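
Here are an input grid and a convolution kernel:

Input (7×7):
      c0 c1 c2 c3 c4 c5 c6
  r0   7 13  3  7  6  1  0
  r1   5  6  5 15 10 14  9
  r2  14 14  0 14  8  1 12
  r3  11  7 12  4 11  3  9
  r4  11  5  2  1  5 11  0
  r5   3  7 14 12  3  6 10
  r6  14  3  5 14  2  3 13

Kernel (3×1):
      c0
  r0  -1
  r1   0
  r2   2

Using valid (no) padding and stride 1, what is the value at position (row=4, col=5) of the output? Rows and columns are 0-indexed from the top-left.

The receptive field on the input at this output position is [11 / 6 / 3]. Elementwise product with the kernel and sum: 11·-1 + 3·2.

-5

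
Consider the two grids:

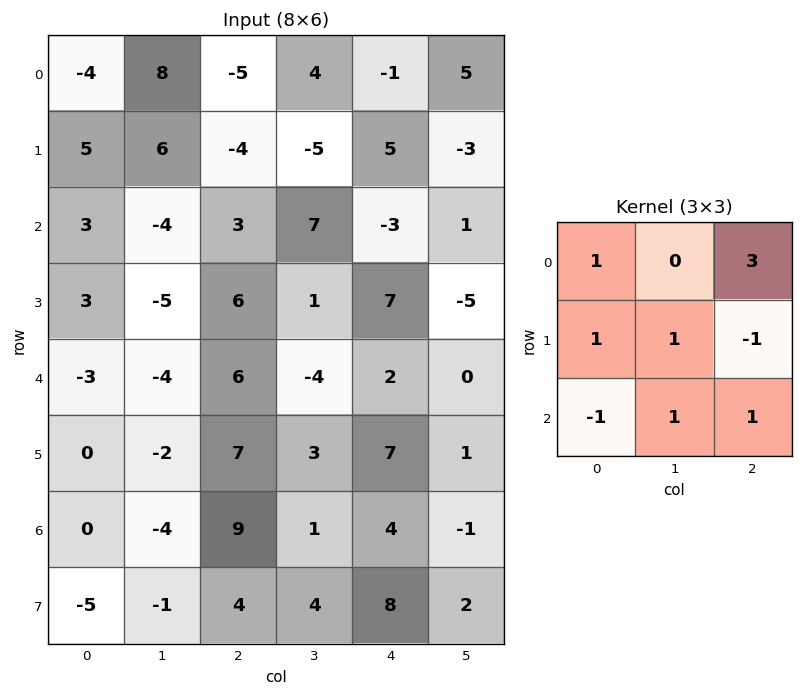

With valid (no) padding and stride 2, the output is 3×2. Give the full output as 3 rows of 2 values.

-8 -21
9 -14
11 11

Output[0,0]: The receptive field on the input at this output position is [-4 8 -5 / 5 6 -4 / 3 -4 3]. Elementwise product with the kernel and sum: -4·1 + -5·3 + 5·1 + 6·1 + -4·-1 + 3·-1 + -4·1 + 3·1.
Output[0,1]: The receptive field on the input at this output position is [-5 4 -1 / -4 -5 5 / 3 7 -3]. Elementwise product with the kernel and sum: -5·1 + -1·3 + -4·1 + -5·1 + 5·-1 + 3·-1 + 7·1 + -3·1.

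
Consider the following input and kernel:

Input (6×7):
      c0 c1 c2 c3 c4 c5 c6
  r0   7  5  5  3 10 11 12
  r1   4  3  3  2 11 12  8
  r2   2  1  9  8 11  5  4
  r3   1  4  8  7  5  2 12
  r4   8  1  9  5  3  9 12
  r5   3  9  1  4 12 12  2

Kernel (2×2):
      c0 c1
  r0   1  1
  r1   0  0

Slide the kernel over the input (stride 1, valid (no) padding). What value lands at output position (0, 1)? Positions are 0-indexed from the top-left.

10

The receptive field on the input at this output position is [5 5 / 3 3]. Elementwise product with the kernel and sum: 5·1 + 5·1.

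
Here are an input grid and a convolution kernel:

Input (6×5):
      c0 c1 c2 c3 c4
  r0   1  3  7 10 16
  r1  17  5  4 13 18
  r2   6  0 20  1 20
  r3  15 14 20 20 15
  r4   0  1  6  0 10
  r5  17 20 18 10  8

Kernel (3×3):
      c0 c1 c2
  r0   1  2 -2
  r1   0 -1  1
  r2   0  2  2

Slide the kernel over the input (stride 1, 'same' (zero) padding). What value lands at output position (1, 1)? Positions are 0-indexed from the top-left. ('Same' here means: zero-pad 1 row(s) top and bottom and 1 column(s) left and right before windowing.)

The receptive field on the zero-padded input at this output position is [1 3 7 / 17 5 4 / 6 0 20]. Elementwise product with the kernel and sum: 1·1 + 3·2 + 7·-2 + 5·-1 + 4·1 + 0·2 + 20·2.

32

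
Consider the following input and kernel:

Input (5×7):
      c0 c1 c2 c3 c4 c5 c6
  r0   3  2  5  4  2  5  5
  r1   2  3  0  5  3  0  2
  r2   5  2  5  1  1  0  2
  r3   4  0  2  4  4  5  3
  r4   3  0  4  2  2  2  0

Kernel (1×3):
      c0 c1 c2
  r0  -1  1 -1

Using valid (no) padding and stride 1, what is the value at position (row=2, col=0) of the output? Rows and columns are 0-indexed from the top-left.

-8

The receptive field on the input at this output position is [5 2 5]. Elementwise product with the kernel and sum: 5·-1 + 2·1 + 5·-1.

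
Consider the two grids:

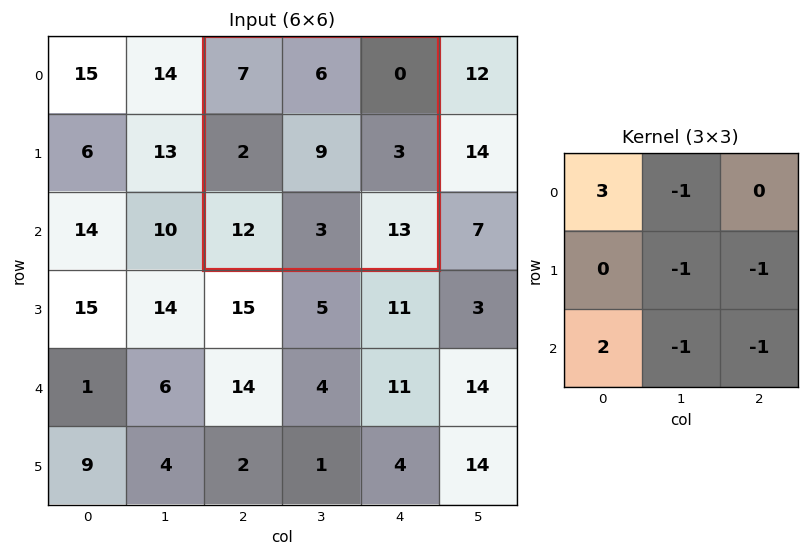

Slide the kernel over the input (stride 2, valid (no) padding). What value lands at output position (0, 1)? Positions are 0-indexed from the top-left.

11

The receptive field on the input at this output position is [7 6 0 / 2 9 3 / 12 3 13]. Elementwise product with the kernel and sum: 7·3 + 6·-1 + 9·-1 + 3·-1 + 12·2 + 3·-1 + 13·-1.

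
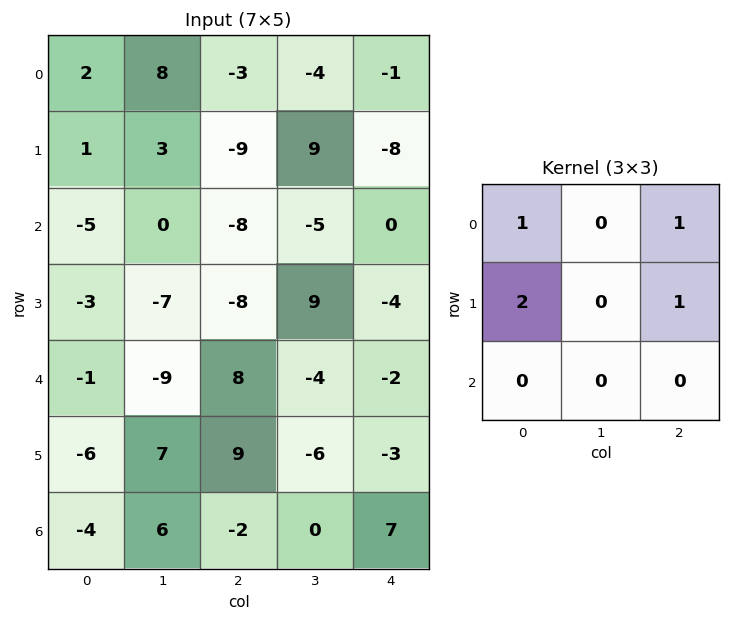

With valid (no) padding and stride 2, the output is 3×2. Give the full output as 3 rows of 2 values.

-8 -30
-27 -28
4 21

Output[0,0]: The receptive field on the input at this output position is [2 8 -3 / 1 3 -9 / -5 0 -8]. Elementwise product with the kernel and sum: 2·1 + -3·1 + 1·2 + -9·1.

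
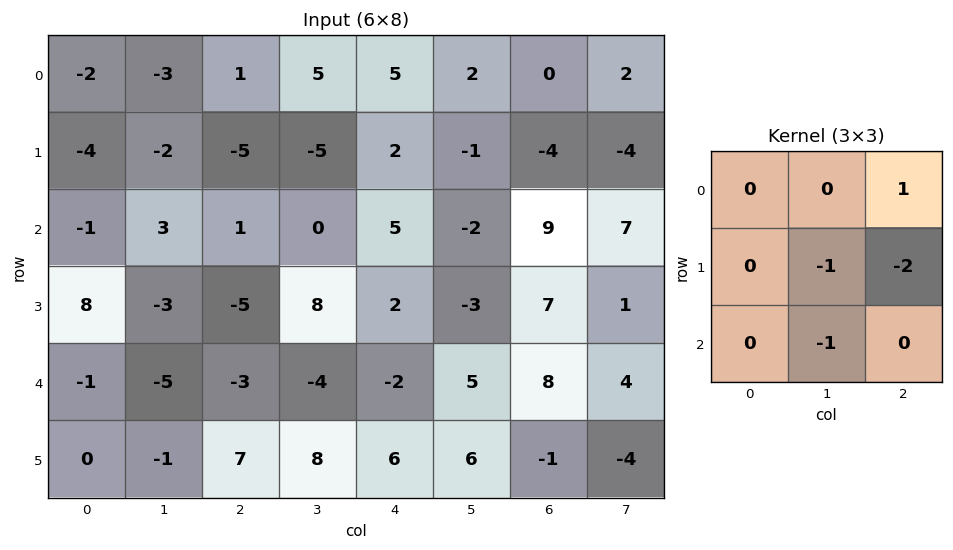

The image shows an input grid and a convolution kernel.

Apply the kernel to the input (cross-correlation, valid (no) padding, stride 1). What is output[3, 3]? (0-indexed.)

The receptive field on the input at this output position is [8 2 -3 / -4 -2 5 / 8 6 6]. Elementwise product with the kernel and sum: -3·1 + -2·-1 + 5·-2 + 6·-1.

-17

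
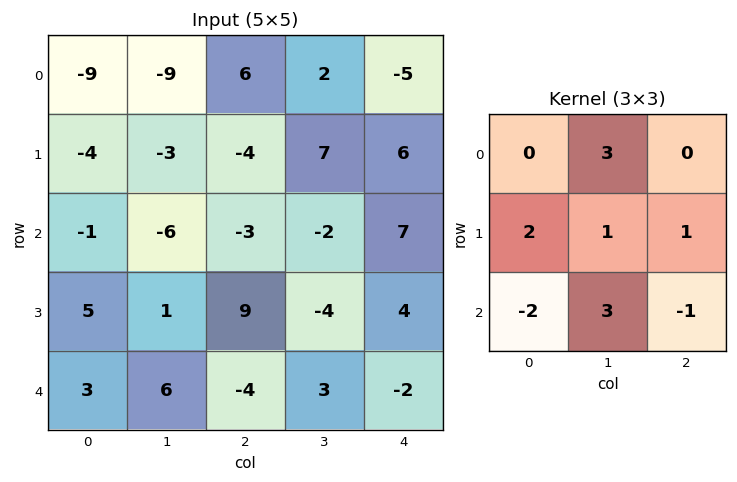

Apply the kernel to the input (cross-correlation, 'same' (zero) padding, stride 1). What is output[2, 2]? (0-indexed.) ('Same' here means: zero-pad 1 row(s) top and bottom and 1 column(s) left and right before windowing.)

0

The receptive field on the zero-padded input at this output position is [-3 -4 7 / -6 -3 -2 / 1 9 -4]. Elementwise product with the kernel and sum: -4·3 + -6·2 + -3·1 + -2·1 + 1·-2 + 9·3 + -4·-1.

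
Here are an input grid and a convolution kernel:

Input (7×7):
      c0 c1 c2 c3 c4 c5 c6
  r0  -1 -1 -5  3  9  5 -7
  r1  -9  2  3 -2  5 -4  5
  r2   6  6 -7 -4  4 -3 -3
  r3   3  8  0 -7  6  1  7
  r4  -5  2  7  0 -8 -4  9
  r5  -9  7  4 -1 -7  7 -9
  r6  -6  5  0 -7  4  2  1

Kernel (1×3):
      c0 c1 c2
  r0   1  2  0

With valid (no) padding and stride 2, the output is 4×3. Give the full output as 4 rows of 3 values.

Output[0,0]: The receptive field on the input at this output position is [-1 -1 -5]. Elementwise product with the kernel and sum: -1·1 + -1·2.
Output[0,1]: The receptive field on the input at this output position is [-5 3 9]. Elementwise product with the kernel and sum: -5·1 + 3·2.

-3 1 19
18 -15 -2
-1 7 -16
4 -14 8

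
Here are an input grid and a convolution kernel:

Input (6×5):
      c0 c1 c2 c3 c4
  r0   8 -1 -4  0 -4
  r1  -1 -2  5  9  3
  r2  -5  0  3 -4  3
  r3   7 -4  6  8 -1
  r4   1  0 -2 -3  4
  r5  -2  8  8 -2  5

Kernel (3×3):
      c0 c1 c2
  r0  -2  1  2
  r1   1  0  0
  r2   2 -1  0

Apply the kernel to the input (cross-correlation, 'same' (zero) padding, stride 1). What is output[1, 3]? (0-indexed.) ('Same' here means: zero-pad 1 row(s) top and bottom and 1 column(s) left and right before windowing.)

The receptive field on the zero-padded input at this output position is [-4 0 -4 / 5 9 3 / 3 -4 3]. Elementwise product with the kernel and sum: -4·-2 + 0·1 + -4·2 + 5·1 + 3·2 + -4·-1.

15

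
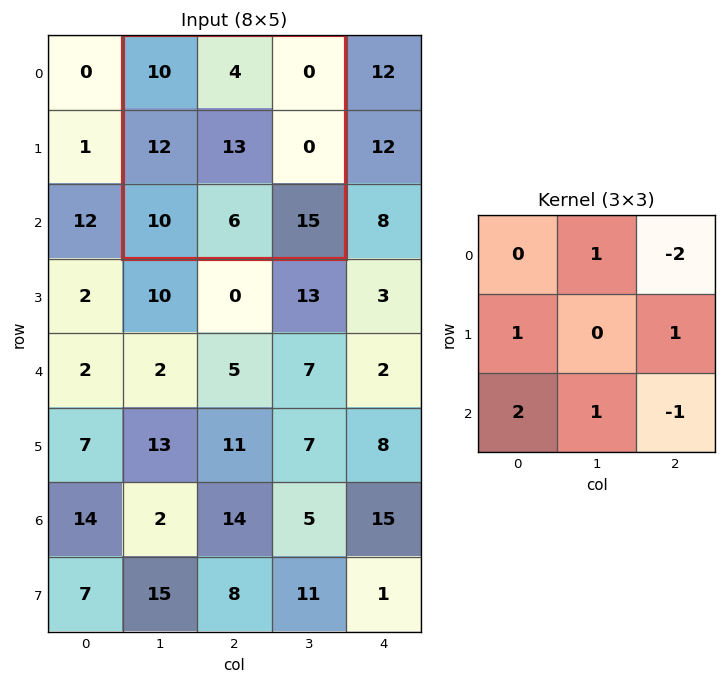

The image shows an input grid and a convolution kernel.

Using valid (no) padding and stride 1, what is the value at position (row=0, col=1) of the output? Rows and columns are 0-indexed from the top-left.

27

The receptive field on the input at this output position is [10 4 0 / 12 13 0 / 10 6 15]. Elementwise product with the kernel and sum: 4·1 + 0·-2 + 12·1 + 0·1 + 10·2 + 6·1 + 15·-1.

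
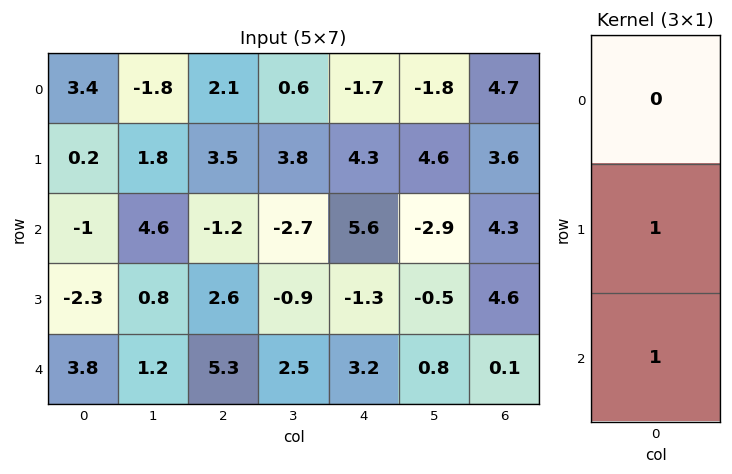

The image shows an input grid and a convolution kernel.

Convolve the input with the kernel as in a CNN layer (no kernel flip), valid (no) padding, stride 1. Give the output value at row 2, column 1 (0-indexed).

2

The receptive field on the input at this output position is [4.6 / 0.8 / 1.2]. Elementwise product with the kernel and sum: 0.8·1 + 1.2·1.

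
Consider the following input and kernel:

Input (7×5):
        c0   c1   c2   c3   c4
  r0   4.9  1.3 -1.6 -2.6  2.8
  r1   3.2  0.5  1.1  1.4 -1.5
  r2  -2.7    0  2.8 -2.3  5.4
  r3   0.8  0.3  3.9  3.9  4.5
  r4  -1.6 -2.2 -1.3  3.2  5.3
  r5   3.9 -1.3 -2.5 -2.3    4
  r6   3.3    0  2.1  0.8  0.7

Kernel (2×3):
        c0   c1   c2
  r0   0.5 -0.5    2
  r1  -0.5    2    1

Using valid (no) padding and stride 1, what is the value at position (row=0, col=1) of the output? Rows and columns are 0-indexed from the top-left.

-0.4

The receptive field on the input at this output position is [1.3 -1.6 -2.6 / 0.5 1.1 1.4]. Elementwise product with the kernel and sum: 1.3·0.5 + -1.6·-0.5 + -2.6·2 + 0.5·-0.5 + 1.1·2 + 1.4·1.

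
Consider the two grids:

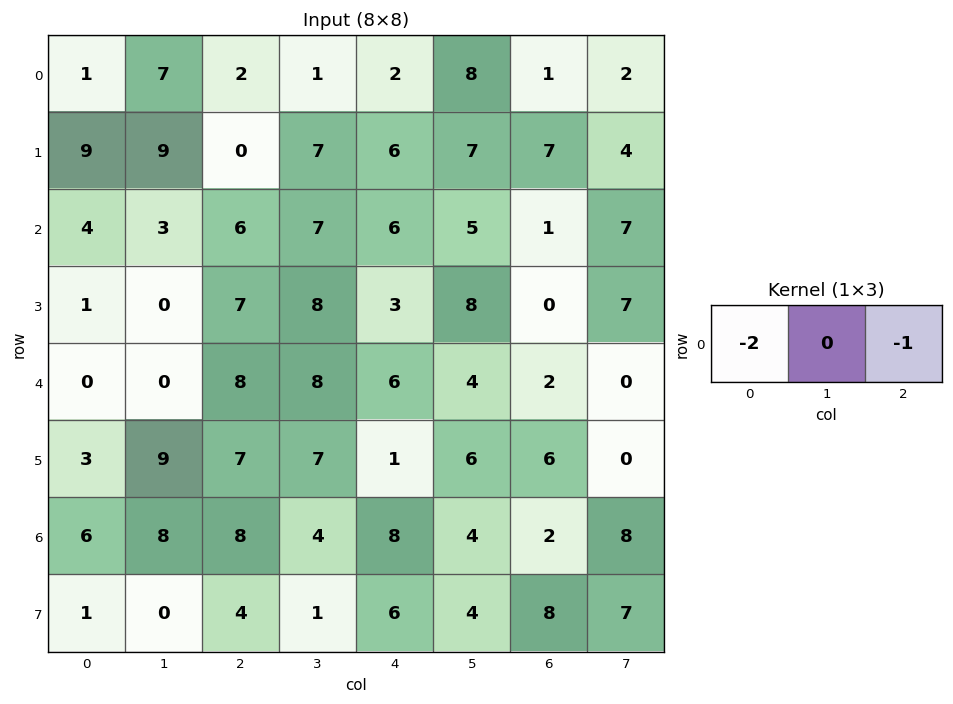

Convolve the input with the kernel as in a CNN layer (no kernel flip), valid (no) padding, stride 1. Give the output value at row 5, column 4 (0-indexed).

The receptive field on the input at this output position is [1 6 6]. Elementwise product with the kernel and sum: 1·-2 + 6·-1.

-8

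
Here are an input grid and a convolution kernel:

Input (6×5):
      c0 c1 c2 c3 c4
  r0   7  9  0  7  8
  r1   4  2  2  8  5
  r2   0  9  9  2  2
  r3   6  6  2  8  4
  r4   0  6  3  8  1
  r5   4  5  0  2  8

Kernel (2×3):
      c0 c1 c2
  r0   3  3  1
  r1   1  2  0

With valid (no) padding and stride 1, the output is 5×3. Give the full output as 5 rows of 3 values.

56 40 47
38 47 48
54 66 53
50 44 53
35 40 38

Output[0,0]: The receptive field on the input at this output position is [7 9 0 / 4 2 2]. Elementwise product with the kernel and sum: 7·3 + 9·3 + 0·1 + 4·1 + 2·2.
Output[0,1]: The receptive field on the input at this output position is [9 0 7 / 2 2 8]. Elementwise product with the kernel and sum: 9·3 + 0·3 + 7·1 + 2·1 + 2·2.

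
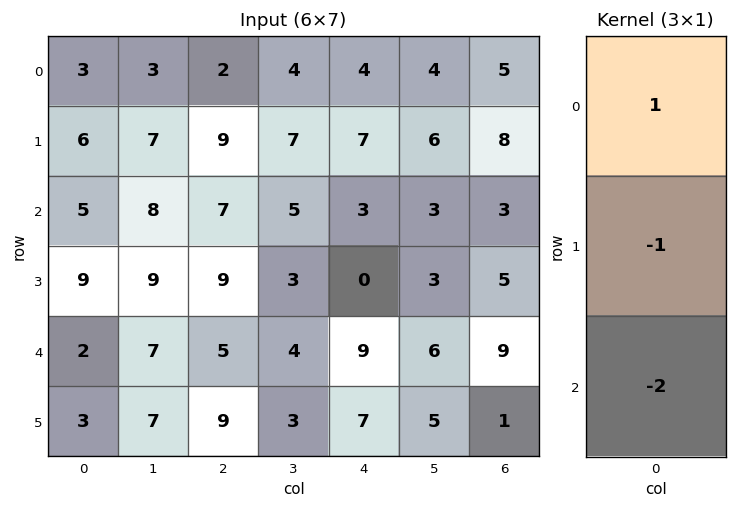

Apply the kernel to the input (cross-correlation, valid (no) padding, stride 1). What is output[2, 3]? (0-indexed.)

The receptive field on the input at this output position is [5 / 3 / 4]. Elementwise product with the kernel and sum: 5·1 + 3·-1 + 4·-2.

-6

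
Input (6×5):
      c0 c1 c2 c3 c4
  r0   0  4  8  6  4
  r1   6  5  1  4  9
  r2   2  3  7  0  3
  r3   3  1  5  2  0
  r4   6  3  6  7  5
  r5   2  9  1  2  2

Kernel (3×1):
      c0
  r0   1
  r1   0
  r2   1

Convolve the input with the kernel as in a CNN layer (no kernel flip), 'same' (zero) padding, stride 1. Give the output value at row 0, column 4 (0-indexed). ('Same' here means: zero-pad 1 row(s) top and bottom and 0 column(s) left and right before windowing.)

The receptive field on the zero-padded input at this output position is [0 / 4 / 9]. Elementwise product with the kernel and sum: 0·1 + 9·1.

9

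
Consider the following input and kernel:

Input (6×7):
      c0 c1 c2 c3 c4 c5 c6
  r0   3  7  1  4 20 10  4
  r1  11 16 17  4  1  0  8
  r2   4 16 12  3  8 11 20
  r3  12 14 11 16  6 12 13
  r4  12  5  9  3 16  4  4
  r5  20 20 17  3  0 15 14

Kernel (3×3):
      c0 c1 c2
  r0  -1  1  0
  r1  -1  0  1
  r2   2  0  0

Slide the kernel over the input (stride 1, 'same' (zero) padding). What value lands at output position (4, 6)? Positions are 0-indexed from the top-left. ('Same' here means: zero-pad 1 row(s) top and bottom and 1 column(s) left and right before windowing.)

27

The receptive field on the zero-padded input at this output position is [12 13 0 / 4 4 0 / 15 14 0]. Elementwise product with the kernel and sum: 12·-1 + 13·1 + 4·-1 + 0·1 + 15·2.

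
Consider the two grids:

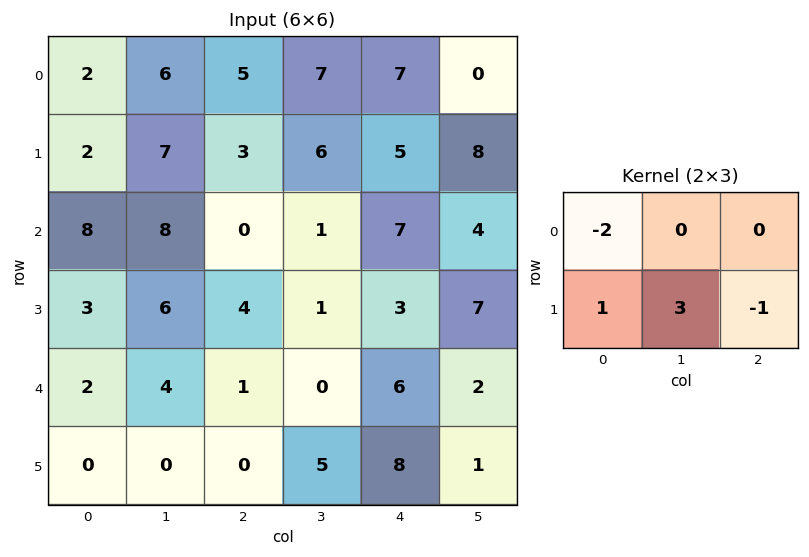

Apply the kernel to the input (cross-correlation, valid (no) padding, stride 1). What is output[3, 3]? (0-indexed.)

14

The receptive field on the input at this output position is [1 3 7 / 0 6 2]. Elementwise product with the kernel and sum: 1·-2 + 0·1 + 6·3 + 2·-1.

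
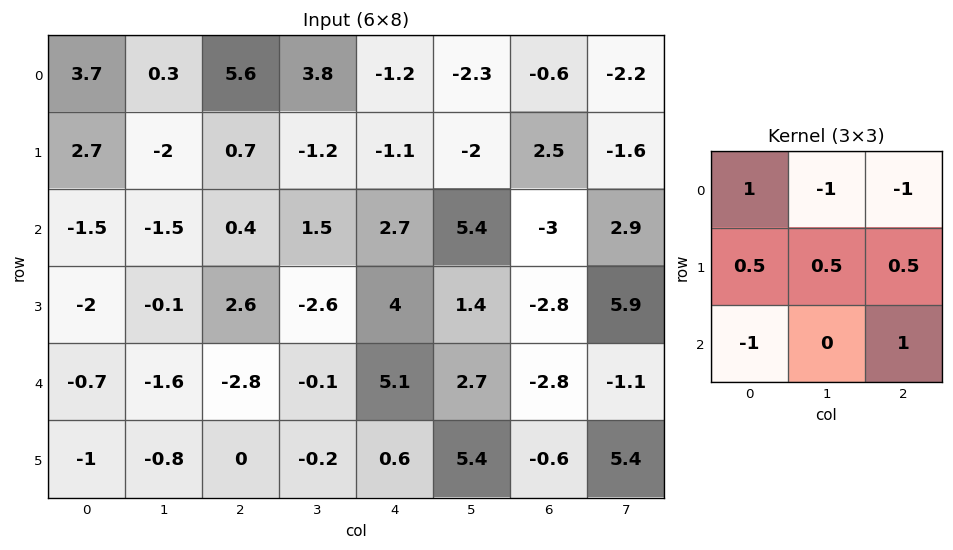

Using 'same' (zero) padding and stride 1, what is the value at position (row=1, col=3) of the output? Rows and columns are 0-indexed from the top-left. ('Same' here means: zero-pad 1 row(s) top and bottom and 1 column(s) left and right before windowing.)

4.5

The receptive field on the zero-padded input at this output position is [5.6 3.8 -1.2 / 0.7 -1.2 -1.1 / 0.4 1.5 2.7]. Elementwise product with the kernel and sum: 5.6·1 + 3.8·-1 + -1.2·-1 + 0.7·0.5 + -1.2·0.5 + -1.1·0.5 + 0.4·-1 + 2.7·1.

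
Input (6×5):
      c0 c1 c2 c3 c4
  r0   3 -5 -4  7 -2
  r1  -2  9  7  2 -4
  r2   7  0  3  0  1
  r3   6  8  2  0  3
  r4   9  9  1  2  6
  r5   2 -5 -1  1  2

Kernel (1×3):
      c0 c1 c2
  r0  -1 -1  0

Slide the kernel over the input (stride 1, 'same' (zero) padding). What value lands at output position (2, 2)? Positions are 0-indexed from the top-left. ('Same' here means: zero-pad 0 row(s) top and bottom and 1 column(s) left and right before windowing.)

The receptive field on the zero-padded input at this output position is [0 3 0]. Elementwise product with the kernel and sum: 0·-1 + 3·-1.

-3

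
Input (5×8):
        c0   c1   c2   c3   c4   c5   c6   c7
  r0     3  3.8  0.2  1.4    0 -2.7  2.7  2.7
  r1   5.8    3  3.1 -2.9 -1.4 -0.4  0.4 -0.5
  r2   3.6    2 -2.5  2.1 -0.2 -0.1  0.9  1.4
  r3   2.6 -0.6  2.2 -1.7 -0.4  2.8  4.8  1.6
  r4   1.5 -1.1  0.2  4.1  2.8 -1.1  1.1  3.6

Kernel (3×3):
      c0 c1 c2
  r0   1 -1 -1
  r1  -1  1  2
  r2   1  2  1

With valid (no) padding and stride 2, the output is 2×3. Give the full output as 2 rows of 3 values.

7.5 -8.5 2.3
4.8 2.1 13.5

Output[0,0]: The receptive field on the input at this output position is [3 3.8 0.2 / 5.8 3 3.1 / 3.6 2 -2.5]. Elementwise product with the kernel and sum: 3·1 + 3.8·-1 + 0.2·-1 + 5.8·-1 + 3·1 + 3.1·2 + 3.6·1 + 2·2 + -2.5·1.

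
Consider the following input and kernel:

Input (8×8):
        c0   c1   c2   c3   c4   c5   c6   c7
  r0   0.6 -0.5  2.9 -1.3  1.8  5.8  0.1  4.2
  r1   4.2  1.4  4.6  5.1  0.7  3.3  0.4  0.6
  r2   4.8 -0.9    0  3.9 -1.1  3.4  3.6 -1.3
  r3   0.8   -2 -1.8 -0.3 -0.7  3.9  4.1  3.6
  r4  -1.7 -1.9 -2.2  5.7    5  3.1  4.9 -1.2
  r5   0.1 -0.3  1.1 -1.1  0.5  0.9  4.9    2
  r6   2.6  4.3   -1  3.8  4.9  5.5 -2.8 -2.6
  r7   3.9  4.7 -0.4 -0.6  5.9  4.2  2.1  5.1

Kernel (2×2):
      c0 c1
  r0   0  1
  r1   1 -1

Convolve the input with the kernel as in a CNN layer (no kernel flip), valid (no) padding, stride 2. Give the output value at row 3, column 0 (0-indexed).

3.5

The receptive field on the input at this output position is [2.6 4.3 / 3.9 4.7]. Elementwise product with the kernel and sum: 4.3·1 + 3.9·1 + 4.7·-1.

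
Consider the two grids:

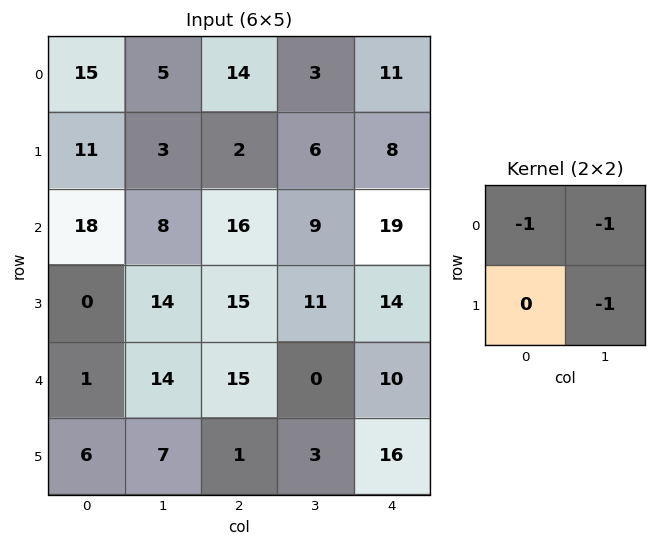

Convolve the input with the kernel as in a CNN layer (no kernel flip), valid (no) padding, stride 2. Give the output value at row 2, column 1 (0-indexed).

-18

The receptive field on the input at this output position is [15 0 / 1 3]. Elementwise product with the kernel and sum: 15·-1 + 0·-1 + 3·-1.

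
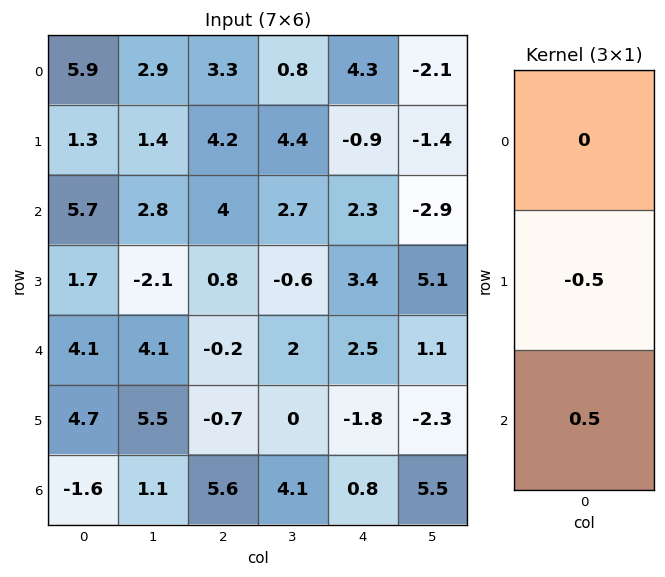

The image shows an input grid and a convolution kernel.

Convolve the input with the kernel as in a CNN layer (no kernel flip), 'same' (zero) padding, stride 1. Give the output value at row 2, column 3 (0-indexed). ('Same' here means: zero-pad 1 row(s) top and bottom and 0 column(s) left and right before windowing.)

The receptive field on the zero-padded input at this output position is [4.4 / 2.7 / -0.6]. Elementwise product with the kernel and sum: 2.7·-0.5 + -0.6·0.5.

-1.65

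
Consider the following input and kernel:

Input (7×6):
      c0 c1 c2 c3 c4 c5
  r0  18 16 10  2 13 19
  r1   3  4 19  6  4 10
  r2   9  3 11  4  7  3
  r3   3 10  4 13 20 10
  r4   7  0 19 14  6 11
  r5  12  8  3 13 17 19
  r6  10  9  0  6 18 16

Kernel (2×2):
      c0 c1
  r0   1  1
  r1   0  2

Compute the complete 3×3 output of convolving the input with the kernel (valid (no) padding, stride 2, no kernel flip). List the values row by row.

Output[0,0]: The receptive field on the input at this output position is [18 16 / 3 4]. Elementwise product with the kernel and sum: 18·1 + 16·1 + 4·2.

42 24 52
32 41 30
23 59 55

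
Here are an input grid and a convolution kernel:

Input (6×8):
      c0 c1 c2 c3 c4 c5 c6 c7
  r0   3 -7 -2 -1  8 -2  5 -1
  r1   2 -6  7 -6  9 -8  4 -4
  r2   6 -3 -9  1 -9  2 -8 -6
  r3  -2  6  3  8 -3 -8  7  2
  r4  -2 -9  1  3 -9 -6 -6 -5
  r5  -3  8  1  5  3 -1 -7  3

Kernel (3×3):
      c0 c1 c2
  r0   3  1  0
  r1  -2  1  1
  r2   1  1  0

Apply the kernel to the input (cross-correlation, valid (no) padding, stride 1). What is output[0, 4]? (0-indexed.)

The receptive field on the input at this output position is [8 -2 5 / 9 -8 4 / -9 2 -8]. Elementwise product with the kernel and sum: 8·3 + -2·1 + 9·-2 + -8·1 + 4·1 + -9·1 + 2·1.

-7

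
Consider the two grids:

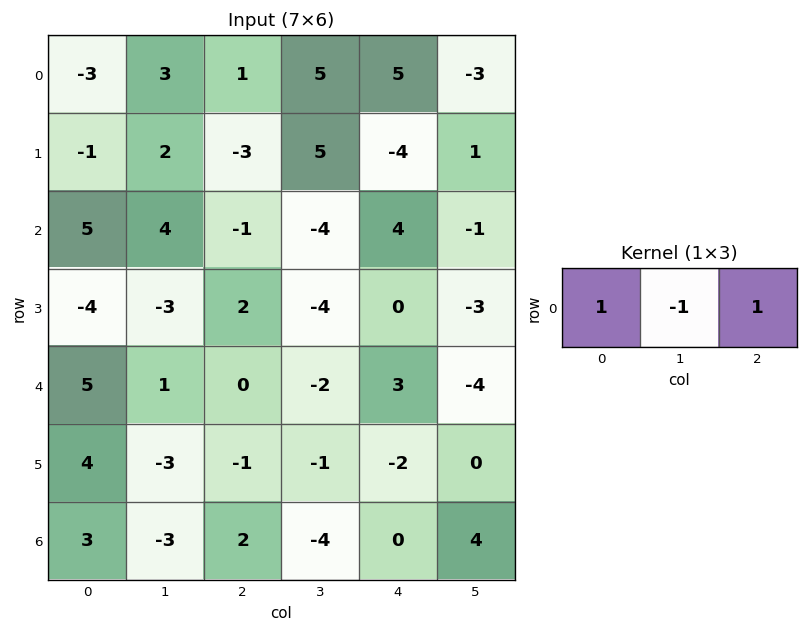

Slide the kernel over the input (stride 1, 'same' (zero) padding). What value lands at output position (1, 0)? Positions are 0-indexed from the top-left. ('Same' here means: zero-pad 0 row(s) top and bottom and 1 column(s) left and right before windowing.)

The receptive field on the zero-padded input at this output position is [0 -1 2]. Elementwise product with the kernel and sum: 0·1 + -1·-1 + 2·1.

3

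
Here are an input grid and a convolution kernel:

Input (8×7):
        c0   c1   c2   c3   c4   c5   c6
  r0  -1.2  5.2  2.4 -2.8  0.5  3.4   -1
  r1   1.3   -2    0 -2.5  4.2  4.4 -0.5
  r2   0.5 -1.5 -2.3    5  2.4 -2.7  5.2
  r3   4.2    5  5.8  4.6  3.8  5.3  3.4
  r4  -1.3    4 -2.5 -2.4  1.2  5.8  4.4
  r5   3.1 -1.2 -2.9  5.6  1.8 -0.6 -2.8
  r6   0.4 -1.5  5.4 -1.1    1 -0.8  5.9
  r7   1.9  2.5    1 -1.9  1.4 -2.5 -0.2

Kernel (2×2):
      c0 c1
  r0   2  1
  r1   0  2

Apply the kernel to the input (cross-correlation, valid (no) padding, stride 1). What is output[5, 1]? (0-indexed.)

The receptive field on the input at this output position is [-1.2 -2.9 / -1.5 5.4]. Elementwise product with the kernel and sum: -1.2·2 + -2.9·1 + 5.4·2.

5.5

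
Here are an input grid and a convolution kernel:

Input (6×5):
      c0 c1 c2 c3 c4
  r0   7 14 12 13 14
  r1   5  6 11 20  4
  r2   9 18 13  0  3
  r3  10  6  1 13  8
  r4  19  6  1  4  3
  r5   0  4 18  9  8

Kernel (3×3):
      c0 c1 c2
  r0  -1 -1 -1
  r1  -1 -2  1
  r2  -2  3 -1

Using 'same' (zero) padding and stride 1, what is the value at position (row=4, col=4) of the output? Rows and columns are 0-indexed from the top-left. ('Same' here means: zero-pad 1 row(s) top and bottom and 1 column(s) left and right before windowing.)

-25

The receptive field on the zero-padded input at this output position is [13 8 0 / 4 3 0 / 9 8 0]. Elementwise product with the kernel and sum: 13·-1 + 8·-1 + 0·-1 + 4·-1 + 3·-2 + 0·1 + 9·-2 + 8·3 + 0·-1.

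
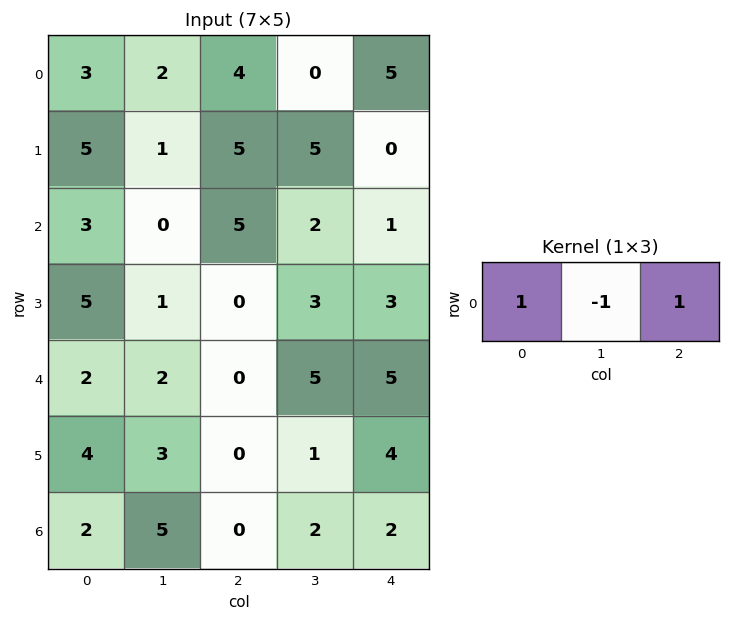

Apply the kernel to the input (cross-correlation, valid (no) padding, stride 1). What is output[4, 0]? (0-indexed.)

0

The receptive field on the input at this output position is [2 2 0]. Elementwise product with the kernel and sum: 2·1 + 2·-1 + 0·1.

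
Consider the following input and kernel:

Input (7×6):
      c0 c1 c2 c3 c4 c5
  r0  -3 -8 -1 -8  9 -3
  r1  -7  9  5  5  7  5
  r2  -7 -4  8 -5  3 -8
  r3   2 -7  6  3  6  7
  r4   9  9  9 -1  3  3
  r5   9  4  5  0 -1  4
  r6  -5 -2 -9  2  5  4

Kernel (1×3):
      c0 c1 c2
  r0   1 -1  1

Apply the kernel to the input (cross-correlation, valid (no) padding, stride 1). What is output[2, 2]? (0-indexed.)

The receptive field on the input at this output position is [8 -5 3]. Elementwise product with the kernel and sum: 8·1 + -5·-1 + 3·1.

16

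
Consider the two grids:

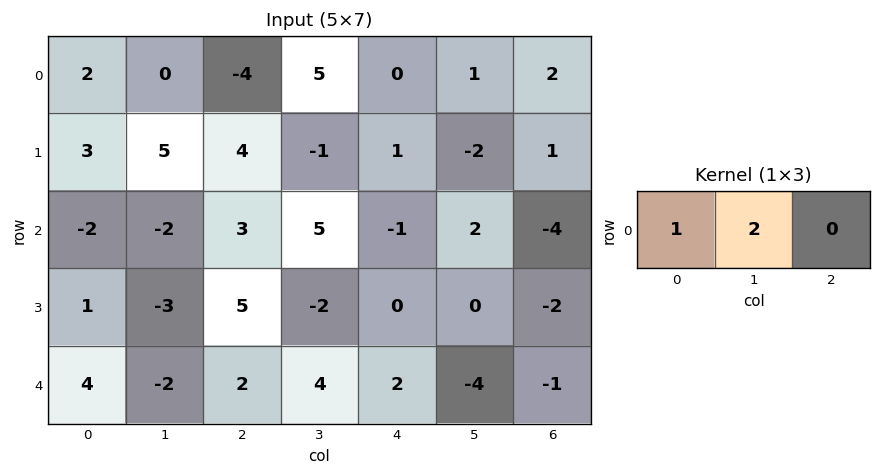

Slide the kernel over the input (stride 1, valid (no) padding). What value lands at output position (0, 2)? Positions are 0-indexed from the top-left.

6

The receptive field on the input at this output position is [-4 5 0]. Elementwise product with the kernel and sum: -4·1 + 5·2.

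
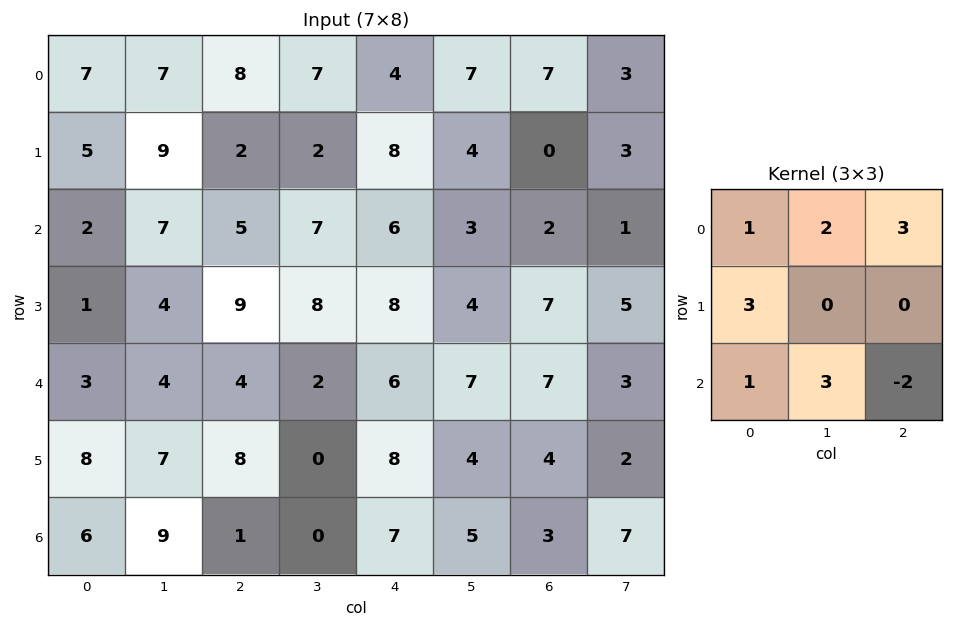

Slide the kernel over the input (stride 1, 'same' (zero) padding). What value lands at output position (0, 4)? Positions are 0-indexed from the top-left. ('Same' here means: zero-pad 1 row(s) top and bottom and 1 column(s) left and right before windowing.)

The receptive field on the zero-padded input at this output position is [0 0 0 / 7 4 7 / 2 8 4]. Elementwise product with the kernel and sum: 0·1 + 0·2 + 0·3 + 7·3 + 2·1 + 8·3 + 4·-2.

39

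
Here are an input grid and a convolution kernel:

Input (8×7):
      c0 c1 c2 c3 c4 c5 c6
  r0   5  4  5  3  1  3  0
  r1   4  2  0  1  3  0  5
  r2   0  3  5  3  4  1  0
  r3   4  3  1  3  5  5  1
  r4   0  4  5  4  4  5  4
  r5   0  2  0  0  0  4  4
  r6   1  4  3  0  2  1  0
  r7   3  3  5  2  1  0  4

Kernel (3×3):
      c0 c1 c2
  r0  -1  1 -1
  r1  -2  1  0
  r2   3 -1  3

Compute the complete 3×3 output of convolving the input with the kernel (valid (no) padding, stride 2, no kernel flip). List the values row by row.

0 22 7
4 18 11
9 10 6

Output[0,0]: The receptive field on the input at this output position is [5 4 5 / 4 2 0 / 0 3 5]. Elementwise product with the kernel and sum: 5·-1 + 4·1 + 5·-1 + 4·-2 + 2·1 + 0·3 + 3·-1 + 5·3.
Output[0,1]: The receptive field on the input at this output position is [5 3 1 / 0 1 3 / 5 3 4]. Elementwise product with the kernel and sum: 5·-1 + 3·1 + 1·-1 + 0·-2 + 1·1 + 5·3 + 3·-1 + 4·3.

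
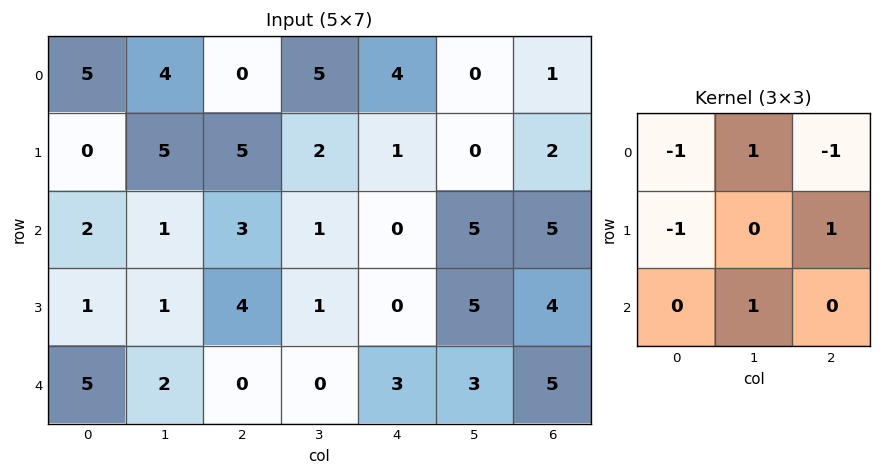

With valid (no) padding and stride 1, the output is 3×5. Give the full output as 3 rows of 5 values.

Output[0,0]: The receptive field on the input at this output position is [5 4 0 / 0 5 5 / 2 1 3]. Elementwise product with the kernel and sum: 5·-1 + 4·1 + 0·-1 + 0·-1 + 5·1 + 1·1.

5 -9 -2 -3 1
2 2 -6 3 7
1 1 -6 1 7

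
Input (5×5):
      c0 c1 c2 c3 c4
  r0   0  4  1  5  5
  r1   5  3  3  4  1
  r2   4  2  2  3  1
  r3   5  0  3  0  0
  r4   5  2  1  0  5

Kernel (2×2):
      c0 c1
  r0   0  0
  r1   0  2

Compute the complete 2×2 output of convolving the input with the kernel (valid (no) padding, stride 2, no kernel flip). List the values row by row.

6 8
0 0

Output[0,0]: The receptive field on the input at this output position is [0 4 / 5 3]. Elementwise product with the kernel and sum: 3·2.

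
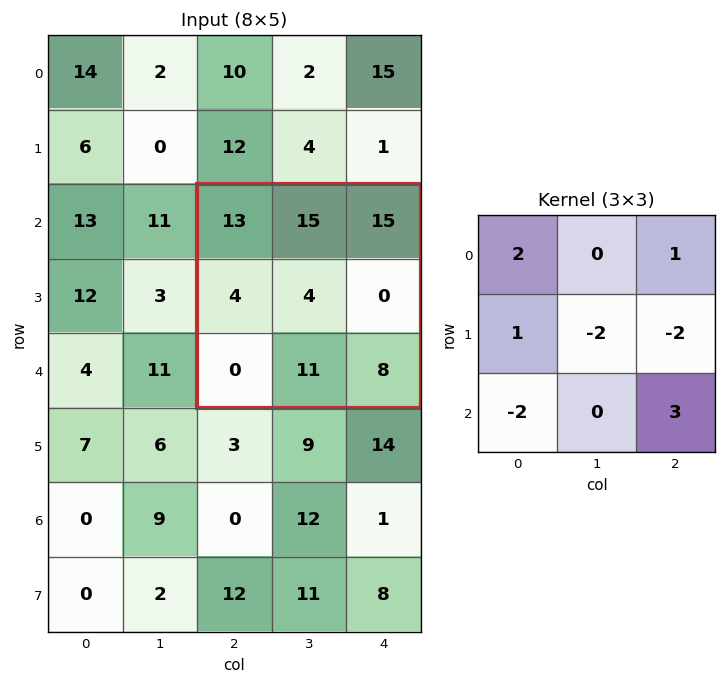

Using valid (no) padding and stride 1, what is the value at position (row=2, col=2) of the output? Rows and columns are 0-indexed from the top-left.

61

The receptive field on the input at this output position is [13 15 15 / 4 4 0 / 0 11 8]. Elementwise product with the kernel and sum: 13·2 + 15·1 + 4·1 + 4·-2 + 0·-2 + 0·-2 + 8·3.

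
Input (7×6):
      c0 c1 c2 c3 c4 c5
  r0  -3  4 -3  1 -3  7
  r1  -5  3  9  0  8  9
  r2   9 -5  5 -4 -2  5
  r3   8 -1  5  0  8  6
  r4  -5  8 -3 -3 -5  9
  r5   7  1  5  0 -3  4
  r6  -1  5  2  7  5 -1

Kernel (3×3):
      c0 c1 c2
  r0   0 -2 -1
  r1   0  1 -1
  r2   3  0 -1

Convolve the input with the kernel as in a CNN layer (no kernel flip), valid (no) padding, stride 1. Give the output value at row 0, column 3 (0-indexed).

The receptive field on the input at this output position is [1 -3 7 / 0 8 9 / -4 -2 5]. Elementwise product with the kernel and sum: -3·-2 + 7·-1 + 8·1 + 9·-1 + -4·3 + 5·-1.

-19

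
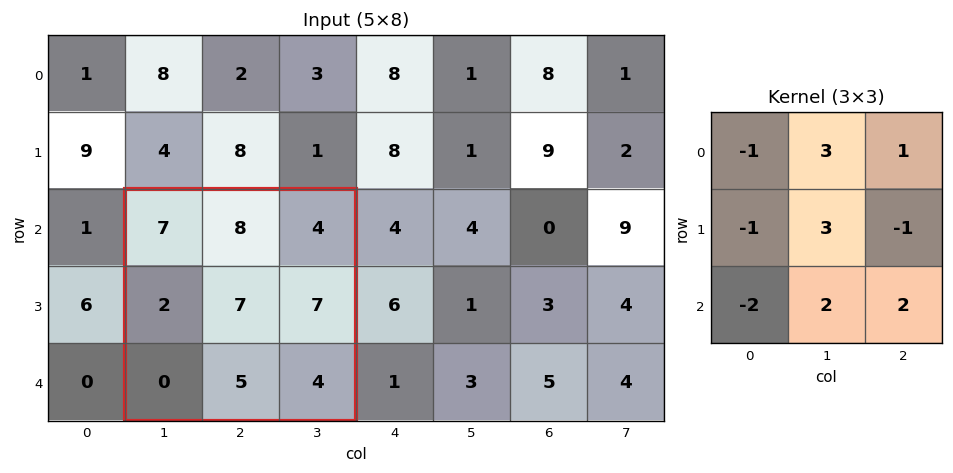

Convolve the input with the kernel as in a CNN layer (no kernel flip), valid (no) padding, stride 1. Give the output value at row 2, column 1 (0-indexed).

51

The receptive field on the input at this output position is [7 8 4 / 2 7 7 / 0 5 4]. Elementwise product with the kernel and sum: 7·-1 + 8·3 + 4·1 + 2·-1 + 7·3 + 7·-1 + 0·-2 + 5·2 + 4·2.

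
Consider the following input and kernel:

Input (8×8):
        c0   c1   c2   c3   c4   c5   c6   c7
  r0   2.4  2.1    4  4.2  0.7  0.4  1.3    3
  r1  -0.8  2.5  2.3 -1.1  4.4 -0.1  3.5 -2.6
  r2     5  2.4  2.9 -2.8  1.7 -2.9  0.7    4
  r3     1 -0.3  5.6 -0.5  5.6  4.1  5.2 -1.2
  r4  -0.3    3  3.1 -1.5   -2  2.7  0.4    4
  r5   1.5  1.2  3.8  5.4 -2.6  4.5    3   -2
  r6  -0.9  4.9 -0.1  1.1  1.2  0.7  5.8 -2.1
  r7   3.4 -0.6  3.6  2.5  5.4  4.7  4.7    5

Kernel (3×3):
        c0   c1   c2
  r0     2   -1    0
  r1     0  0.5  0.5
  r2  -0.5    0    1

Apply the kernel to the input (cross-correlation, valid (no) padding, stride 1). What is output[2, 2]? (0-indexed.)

The receptive field on the input at this output position is [2.9 -2.8 1.7 / 5.6 -0.5 5.6 / 3.1 -1.5 -2]. Elementwise product with the kernel and sum: 2.9·2 + -2.8·-1 + -0.5·0.5 + 5.6·0.5 + 3.1·-0.5 + -2·1.

7.6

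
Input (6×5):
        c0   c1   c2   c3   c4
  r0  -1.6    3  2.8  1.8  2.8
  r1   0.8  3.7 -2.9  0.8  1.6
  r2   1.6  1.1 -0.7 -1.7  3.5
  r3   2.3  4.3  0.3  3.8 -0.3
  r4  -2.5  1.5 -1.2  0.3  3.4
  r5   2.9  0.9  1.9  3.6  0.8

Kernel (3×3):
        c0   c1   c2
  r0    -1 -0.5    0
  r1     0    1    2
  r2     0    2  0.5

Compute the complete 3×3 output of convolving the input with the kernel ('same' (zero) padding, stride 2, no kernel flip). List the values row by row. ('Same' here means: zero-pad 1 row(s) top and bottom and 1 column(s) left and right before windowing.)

7.85 1 6
10.15 -3.85 1.3
5.6 0.55 1.35

Output[0,0]: The receptive field on the zero-padded input at this output position is [0 0 0 / 0 -1.6 3 / 0 0.8 3.7]. Elementwise product with the kernel and sum: 0·-1 + 0·-0.5 + -1.6·1 + 3·2 + 0.8·2 + 3.7·0.5.
Output[0,1]: The receptive field on the zero-padded input at this output position is [0 0 0 / 3 2.8 1.8 / 3.7 -2.9 0.8]. Elementwise product with the kernel and sum: 0·-1 + 0·-0.5 + 2.8·1 + 1.8·2 + -2.9·2 + 0.8·0.5.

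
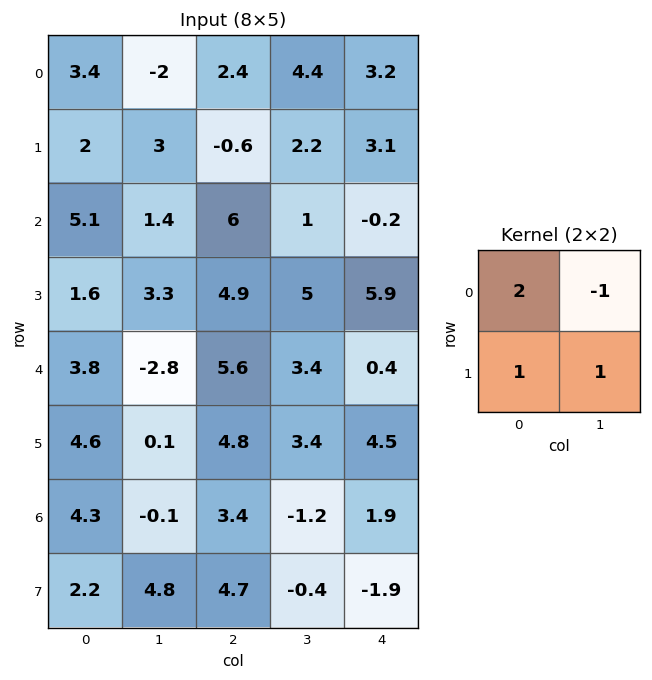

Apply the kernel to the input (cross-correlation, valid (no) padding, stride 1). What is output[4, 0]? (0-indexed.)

The receptive field on the input at this output position is [3.8 -2.8 / 4.6 0.1]. Elementwise product with the kernel and sum: 3.8·2 + -2.8·-1 + 4.6·1 + 0.1·1.

15.1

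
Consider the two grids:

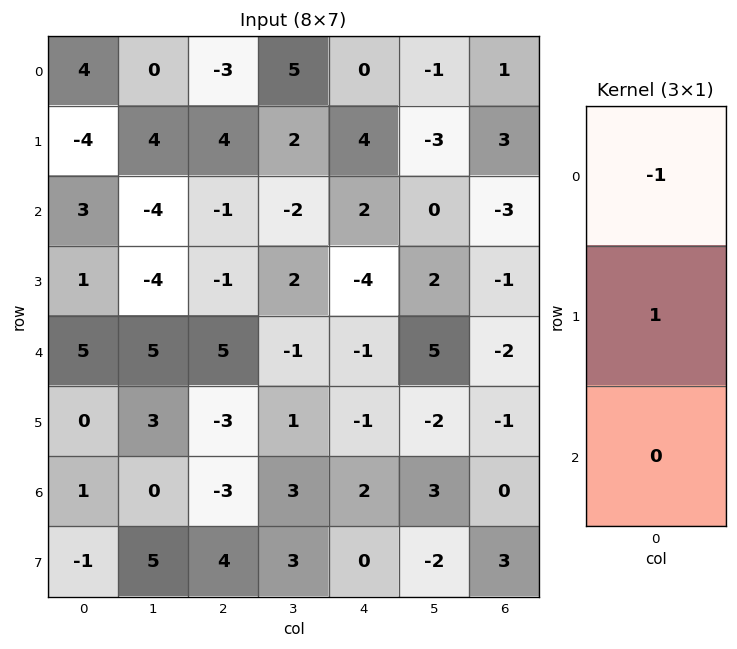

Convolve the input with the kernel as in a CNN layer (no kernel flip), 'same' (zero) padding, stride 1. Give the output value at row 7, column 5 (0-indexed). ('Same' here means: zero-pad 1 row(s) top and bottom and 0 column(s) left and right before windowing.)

-5

The receptive field on the zero-padded input at this output position is [3 / -2 / 0]. Elementwise product with the kernel and sum: 3·-1 + -2·1.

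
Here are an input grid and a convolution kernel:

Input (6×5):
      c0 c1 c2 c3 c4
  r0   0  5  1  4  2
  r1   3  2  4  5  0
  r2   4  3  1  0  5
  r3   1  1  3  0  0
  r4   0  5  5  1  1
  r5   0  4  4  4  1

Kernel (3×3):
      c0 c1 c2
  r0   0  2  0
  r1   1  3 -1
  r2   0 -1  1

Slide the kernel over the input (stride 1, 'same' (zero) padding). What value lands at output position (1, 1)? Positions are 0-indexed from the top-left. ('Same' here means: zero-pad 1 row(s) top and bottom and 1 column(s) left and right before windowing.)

The receptive field on the zero-padded input at this output position is [0 5 1 / 3 2 4 / 4 3 1]. Elementwise product with the kernel and sum: 5·2 + 3·1 + 2·3 + 4·-1 + 3·-1 + 1·1.

13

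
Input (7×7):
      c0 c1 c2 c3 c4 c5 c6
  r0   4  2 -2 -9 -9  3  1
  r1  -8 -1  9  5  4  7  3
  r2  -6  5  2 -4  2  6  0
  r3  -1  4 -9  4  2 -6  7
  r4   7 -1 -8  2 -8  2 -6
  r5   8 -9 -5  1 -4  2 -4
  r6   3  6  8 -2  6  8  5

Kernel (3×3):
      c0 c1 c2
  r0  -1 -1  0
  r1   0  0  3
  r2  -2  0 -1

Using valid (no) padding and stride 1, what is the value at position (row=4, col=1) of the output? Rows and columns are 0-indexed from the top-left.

The receptive field on the input at this output position is [-1 -8 2 / -9 -5 1 / 6 8 -2]. Elementwise product with the kernel and sum: -1·-1 + -8·-1 + 1·3 + 6·-2 + -2·-1.

2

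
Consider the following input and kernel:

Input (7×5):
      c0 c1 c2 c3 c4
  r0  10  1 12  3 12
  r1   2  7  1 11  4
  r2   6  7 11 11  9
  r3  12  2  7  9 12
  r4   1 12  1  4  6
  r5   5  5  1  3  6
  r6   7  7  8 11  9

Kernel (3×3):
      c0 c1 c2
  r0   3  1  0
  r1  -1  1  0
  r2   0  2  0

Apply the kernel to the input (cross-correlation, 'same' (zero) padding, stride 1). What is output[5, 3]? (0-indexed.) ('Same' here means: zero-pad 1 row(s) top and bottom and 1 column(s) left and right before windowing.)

31

The receptive field on the zero-padded input at this output position is [1 4 6 / 1 3 6 / 8 11 9]. Elementwise product with the kernel and sum: 1·3 + 4·1 + 1·-1 + 3·1 + 11·2.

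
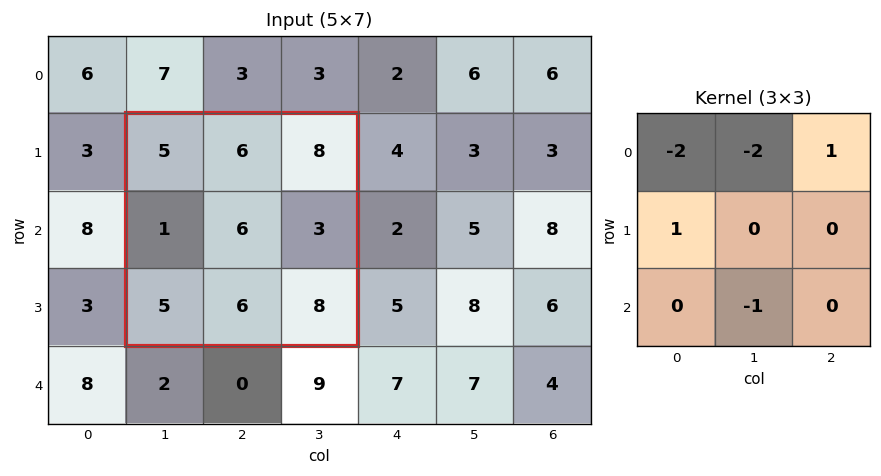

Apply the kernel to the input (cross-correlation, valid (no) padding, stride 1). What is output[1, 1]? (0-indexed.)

The receptive field on the input at this output position is [5 6 8 / 1 6 3 / 5 6 8]. Elementwise product with the kernel and sum: 5·-2 + 6·-2 + 8·1 + 1·1 + 6·-1.

-19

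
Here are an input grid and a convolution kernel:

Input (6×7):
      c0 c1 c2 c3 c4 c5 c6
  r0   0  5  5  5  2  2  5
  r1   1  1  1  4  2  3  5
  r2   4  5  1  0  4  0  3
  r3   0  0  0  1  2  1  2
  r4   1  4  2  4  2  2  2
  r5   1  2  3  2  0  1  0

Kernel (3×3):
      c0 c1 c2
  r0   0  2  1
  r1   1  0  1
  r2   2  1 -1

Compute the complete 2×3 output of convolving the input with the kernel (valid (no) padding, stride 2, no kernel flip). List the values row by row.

29 13 21
15 12 11

Output[0,0]: The receptive field on the input at this output position is [0 5 5 / 1 1 1 / 4 5 1]. Elementwise product with the kernel and sum: 5·2 + 5·1 + 1·1 + 1·1 + 4·2 + 5·1 + 1·-1.
Output[0,1]: The receptive field on the input at this output position is [5 5 2 / 1 4 2 / 1 0 4]. Elementwise product with the kernel and sum: 5·2 + 2·1 + 1·1 + 2·1 + 1·2 + 0·1 + 4·-1.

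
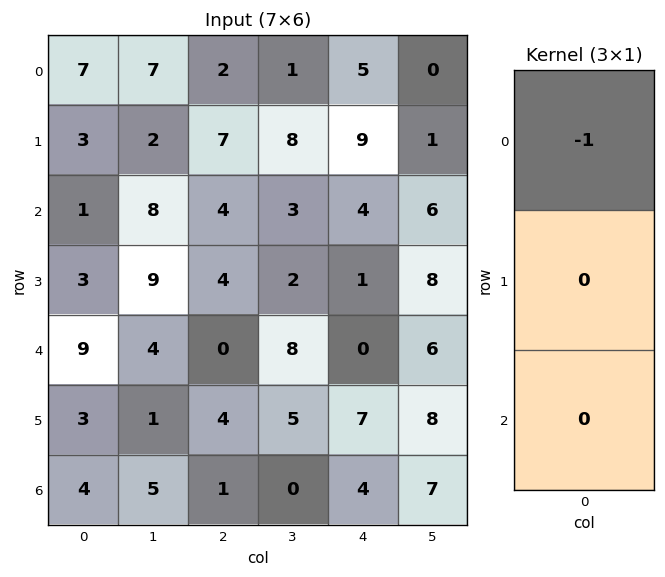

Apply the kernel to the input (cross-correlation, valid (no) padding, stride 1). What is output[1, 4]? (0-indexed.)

-9

The receptive field on the input at this output position is [9 / 4 / 1]. Elementwise product with the kernel and sum: 9·-1.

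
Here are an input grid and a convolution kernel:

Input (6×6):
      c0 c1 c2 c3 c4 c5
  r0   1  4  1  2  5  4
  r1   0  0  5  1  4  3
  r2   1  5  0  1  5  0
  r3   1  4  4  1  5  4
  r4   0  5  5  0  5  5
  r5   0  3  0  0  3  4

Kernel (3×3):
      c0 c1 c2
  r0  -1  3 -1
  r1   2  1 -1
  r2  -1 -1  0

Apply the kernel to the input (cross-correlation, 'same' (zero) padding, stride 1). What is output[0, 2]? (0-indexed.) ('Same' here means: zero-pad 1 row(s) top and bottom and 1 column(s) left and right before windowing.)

The receptive field on the zero-padded input at this output position is [0 0 0 / 4 1 2 / 0 5 1]. Elementwise product with the kernel and sum: 0·-1 + 0·3 + 0·-1 + 4·2 + 1·1 + 2·-1 + 0·-1 + 5·-1.

2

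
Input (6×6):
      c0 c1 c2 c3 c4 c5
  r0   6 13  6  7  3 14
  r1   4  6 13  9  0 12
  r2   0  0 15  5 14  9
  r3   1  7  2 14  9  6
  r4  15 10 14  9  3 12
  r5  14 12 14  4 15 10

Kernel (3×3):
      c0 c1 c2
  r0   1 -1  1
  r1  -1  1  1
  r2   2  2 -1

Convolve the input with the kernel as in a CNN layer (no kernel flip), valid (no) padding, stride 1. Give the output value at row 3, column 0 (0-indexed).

The receptive field on the input at this output position is [1 7 2 / 15 10 14 / 14 12 14]. Elementwise product with the kernel and sum: 1·1 + 7·-1 + 2·1 + 15·-1 + 10·1 + 14·1 + 14·2 + 12·2 + 14·-1.

43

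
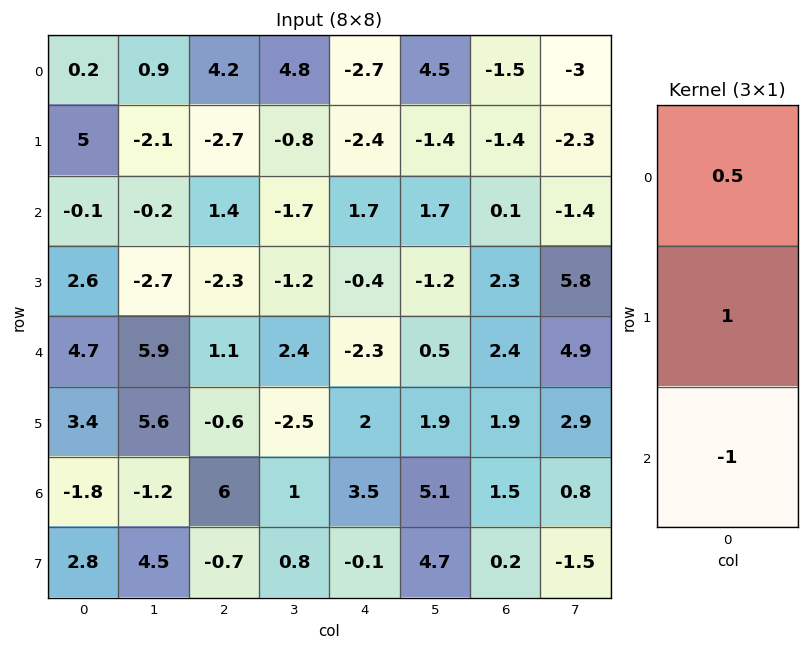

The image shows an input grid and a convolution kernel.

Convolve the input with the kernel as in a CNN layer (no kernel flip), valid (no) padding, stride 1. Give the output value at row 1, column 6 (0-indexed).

-2.9

The receptive field on the input at this output position is [-1.4 / 0.1 / 2.3]. Elementwise product with the kernel and sum: -1.4·0.5 + 0.1·1 + 2.3·-1.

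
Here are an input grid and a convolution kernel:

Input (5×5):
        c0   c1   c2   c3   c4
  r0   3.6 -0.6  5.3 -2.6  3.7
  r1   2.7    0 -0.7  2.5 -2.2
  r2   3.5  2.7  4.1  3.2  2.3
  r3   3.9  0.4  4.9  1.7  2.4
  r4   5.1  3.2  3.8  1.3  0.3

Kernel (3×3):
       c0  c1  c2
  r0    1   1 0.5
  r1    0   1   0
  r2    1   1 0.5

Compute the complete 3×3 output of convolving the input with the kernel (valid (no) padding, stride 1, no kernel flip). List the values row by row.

13.9 11.1 15.5
11.8 10.8 11.7
18.85 20.95 15.4

Output[0,0]: The receptive field on the input at this output position is [3.6 -0.6 5.3 / 2.7 0 -0.7 / 3.5 2.7 4.1]. Elementwise product with the kernel and sum: 3.6·1 + -0.6·1 + 5.3·0.5 + 0·1 + 3.5·1 + 2.7·1 + 4.1·0.5.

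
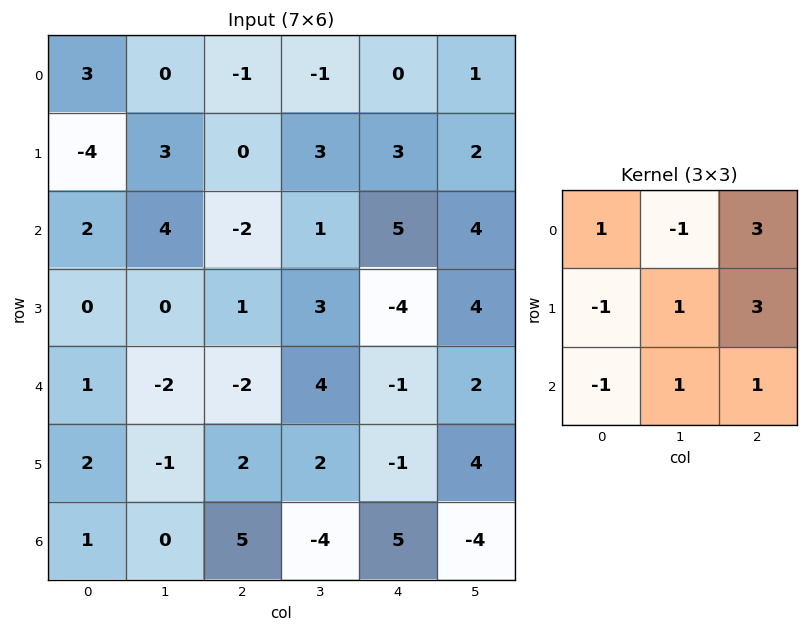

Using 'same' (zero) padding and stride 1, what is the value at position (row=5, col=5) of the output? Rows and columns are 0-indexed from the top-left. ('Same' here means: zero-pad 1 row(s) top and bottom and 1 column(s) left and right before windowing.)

-7

The receptive field on the zero-padded input at this output position is [-1 2 0 / -1 4 0 / 5 -4 0]. Elementwise product with the kernel and sum: -1·1 + 2·-1 + 0·3 + -1·-1 + 4·1 + 0·3 + 5·-1 + -4·1 + 0·1.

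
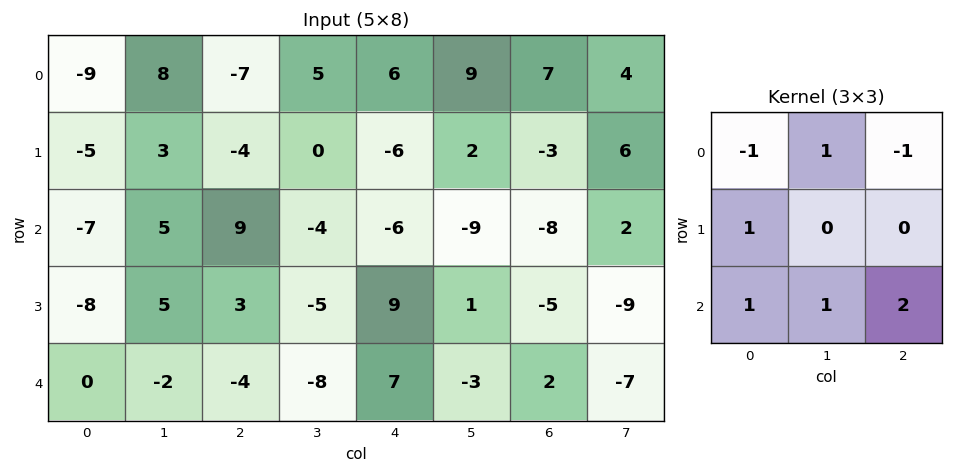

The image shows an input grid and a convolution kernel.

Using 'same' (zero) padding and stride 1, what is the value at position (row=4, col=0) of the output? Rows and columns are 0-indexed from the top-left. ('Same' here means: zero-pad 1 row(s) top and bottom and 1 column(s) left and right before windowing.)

-13

The receptive field on the zero-padded input at this output position is [0 -8 5 / 0 0 -2 / 0 0 0]. Elementwise product with the kernel and sum: 0·-1 + -8·1 + 5·-1 + 0·1 + 0·1 + 0·1 + 0·2.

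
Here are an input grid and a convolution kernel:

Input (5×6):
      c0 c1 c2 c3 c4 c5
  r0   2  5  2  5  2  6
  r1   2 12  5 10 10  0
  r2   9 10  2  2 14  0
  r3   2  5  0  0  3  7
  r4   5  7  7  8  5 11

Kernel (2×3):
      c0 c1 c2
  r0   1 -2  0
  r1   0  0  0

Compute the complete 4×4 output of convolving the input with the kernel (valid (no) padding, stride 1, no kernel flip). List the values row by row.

-8 1 -8 1
-22 2 -15 -10
-11 6 -2 -26
-8 5 0 -6

Output[0,0]: The receptive field on the input at this output position is [2 5 2 / 2 12 5]. Elementwise product with the kernel and sum: 2·1 + 5·-2.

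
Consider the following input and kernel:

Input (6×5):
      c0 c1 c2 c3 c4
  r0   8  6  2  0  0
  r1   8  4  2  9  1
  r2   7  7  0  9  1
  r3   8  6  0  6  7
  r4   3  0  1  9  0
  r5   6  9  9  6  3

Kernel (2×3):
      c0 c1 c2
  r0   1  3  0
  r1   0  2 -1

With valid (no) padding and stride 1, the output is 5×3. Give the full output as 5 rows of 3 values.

Output[0,0]: The receptive field on the input at this output position is [8 6 2 / 8 4 2]. Elementwise product with the kernel and sum: 8·1 + 6·3 + 4·2 + 2·-1.
Output[0,1]: The receptive field on the input at this output position is [6 2 0 / 4 2 9]. Elementwise product with the kernel and sum: 6·1 + 2·3 + 2·2 + 9·-1.

32 7 19
34 1 46
40 1 32
25 -1 36
12 15 37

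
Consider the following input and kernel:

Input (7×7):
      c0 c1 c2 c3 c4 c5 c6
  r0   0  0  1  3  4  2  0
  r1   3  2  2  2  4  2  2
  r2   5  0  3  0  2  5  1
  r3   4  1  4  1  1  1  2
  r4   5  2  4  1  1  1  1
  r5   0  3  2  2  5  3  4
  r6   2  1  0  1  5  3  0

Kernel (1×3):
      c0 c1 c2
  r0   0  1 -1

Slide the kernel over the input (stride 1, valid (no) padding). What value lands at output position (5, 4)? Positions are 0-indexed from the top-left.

The receptive field on the input at this output position is [5 3 4]. Elementwise product with the kernel and sum: 3·1 + 4·-1.

-1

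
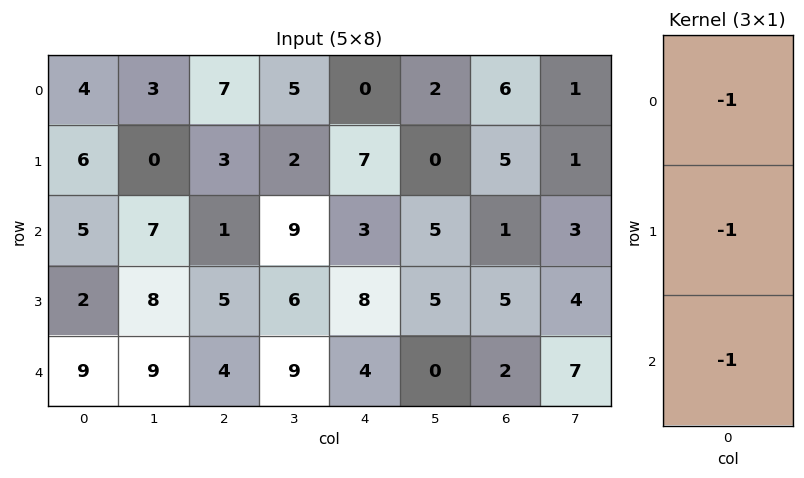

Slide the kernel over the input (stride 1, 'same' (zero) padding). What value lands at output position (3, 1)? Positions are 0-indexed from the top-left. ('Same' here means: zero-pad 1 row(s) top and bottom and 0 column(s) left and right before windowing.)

The receptive field on the zero-padded input at this output position is [7 / 8 / 9]. Elementwise product with the kernel and sum: 7·-1 + 8·-1 + 9·-1.

-24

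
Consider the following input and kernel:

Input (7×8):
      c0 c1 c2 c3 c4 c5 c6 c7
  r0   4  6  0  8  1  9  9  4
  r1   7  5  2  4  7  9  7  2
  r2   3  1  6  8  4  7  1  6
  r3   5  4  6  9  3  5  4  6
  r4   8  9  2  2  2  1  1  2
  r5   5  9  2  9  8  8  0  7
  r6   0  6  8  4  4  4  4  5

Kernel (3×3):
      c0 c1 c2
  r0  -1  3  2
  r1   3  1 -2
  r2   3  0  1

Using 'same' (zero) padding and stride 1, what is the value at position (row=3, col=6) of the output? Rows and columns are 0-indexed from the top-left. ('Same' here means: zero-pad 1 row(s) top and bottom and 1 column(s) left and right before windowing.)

20

The receptive field on the zero-padded input at this output position is [7 1 6 / 5 4 6 / 1 1 2]. Elementwise product with the kernel and sum: 7·-1 + 1·3 + 6·2 + 5·3 + 4·1 + 6·-2 + 1·3 + 2·1.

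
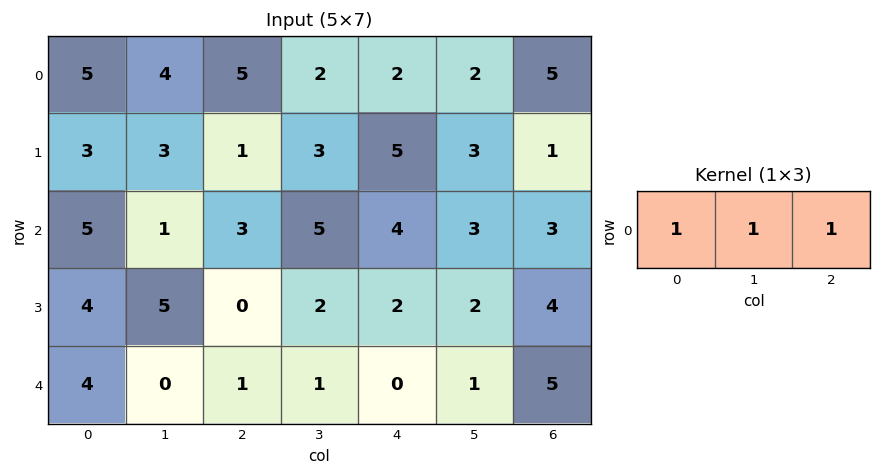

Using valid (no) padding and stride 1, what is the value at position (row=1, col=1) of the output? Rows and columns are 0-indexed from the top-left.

The receptive field on the input at this output position is [3 1 3]. Elementwise product with the kernel and sum: 3·1 + 1·1 + 3·1.

7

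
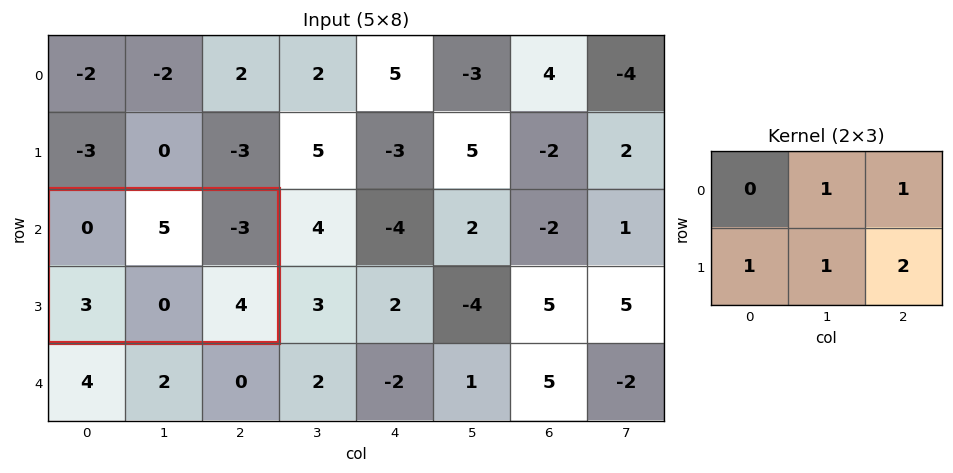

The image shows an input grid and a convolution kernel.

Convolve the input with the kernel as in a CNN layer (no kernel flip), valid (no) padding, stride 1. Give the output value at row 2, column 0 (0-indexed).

13

The receptive field on the input at this output position is [0 5 -3 / 3 0 4]. Elementwise product with the kernel and sum: 5·1 + -3·1 + 3·1 + 0·1 + 4·2.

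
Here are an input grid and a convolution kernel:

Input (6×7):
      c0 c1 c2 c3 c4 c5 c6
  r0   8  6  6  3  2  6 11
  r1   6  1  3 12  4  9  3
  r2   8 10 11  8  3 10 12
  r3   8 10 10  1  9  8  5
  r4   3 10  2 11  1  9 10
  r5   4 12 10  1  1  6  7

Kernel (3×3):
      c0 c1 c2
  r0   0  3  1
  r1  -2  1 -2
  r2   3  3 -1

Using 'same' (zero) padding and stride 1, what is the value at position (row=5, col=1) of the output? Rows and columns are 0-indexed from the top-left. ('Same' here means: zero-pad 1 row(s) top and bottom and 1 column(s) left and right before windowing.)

The receptive field on the zero-padded input at this output position is [3 10 2 / 4 12 10 / 0 0 0]. Elementwise product with the kernel and sum: 10·3 + 2·1 + 4·-2 + 12·1 + 10·-2 + 0·3 + 0·3 + 0·-1.

16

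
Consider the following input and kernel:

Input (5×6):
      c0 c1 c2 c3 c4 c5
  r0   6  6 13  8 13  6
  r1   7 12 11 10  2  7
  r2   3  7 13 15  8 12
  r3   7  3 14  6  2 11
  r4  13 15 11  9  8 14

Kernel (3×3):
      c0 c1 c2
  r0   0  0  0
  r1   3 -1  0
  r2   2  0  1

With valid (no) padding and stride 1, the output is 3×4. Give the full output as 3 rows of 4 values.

Output[0,0]: The receptive field on the input at this output position is [6 6 13 / 7 12 11 / 3 7 13]. Elementwise product with the kernel and sum: 7·3 + 12·-1 + 3·2 + 13·1.
Output[0,1]: The receptive field on the input at this output position is [6 13 8 / 12 11 10 / 7 13 15]. Elementwise product with the kernel and sum: 12·3 + 11·-1 + 7·2 + 15·1.

28 54 57 70
30 20 54 60
55 34 66 48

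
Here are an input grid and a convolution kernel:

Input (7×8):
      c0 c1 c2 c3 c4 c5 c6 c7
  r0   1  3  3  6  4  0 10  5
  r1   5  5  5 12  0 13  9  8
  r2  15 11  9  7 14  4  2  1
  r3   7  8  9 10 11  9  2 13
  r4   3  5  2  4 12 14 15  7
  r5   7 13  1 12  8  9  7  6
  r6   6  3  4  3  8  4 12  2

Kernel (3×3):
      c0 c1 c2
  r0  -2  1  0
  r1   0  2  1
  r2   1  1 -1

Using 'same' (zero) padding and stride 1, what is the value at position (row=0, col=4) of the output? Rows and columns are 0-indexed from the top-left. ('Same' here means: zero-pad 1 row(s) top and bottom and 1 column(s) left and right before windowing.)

The receptive field on the zero-padded input at this output position is [0 0 0 / 6 4 0 / 12 0 13]. Elementwise product with the kernel and sum: 0·-2 + 0·1 + 4·2 + 0·1 + 12·1 + 0·1 + 13·-1.

7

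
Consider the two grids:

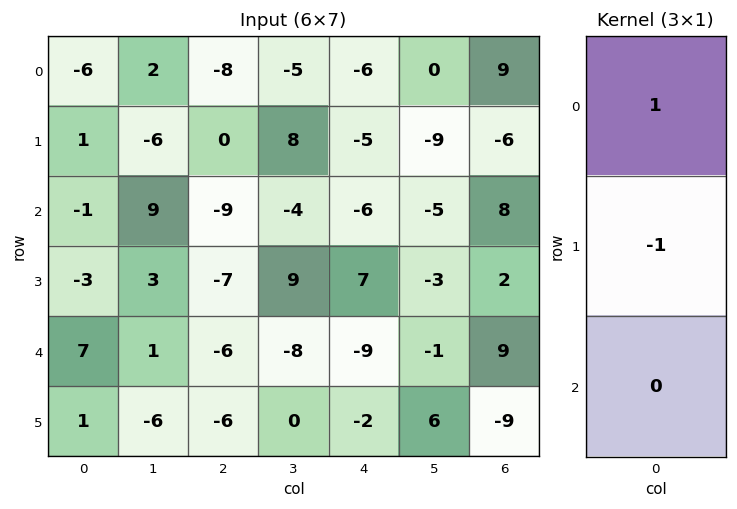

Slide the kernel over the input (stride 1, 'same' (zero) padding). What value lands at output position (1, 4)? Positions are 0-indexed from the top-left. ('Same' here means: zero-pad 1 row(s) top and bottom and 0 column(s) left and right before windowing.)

The receptive field on the zero-padded input at this output position is [-6 / -5 / -6]. Elementwise product with the kernel and sum: -6·1 + -5·-1.

-1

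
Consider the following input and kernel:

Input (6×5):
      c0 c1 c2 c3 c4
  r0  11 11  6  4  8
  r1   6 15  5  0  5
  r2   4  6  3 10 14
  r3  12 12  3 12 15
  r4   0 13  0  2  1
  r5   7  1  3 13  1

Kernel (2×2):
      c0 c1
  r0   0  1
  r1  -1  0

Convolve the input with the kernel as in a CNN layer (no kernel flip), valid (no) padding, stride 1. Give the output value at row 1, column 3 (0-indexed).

The receptive field on the input at this output position is [0 5 / 10 14]. Elementwise product with the kernel and sum: 5·1 + 10·-1.

-5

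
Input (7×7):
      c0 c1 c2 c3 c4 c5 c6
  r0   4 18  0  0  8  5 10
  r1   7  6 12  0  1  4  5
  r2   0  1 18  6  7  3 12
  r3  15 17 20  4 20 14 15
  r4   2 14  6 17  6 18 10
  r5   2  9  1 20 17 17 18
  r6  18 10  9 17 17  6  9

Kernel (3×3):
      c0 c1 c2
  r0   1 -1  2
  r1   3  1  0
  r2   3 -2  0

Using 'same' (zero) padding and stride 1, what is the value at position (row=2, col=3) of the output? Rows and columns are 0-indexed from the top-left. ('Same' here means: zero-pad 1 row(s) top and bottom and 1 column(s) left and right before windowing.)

The receptive field on the zero-padded input at this output position is [12 0 1 / 18 6 7 / 20 4 20]. Elementwise product with the kernel and sum: 12·1 + 0·-1 + 1·2 + 18·3 + 6·1 + 20·3 + 4·-2.

126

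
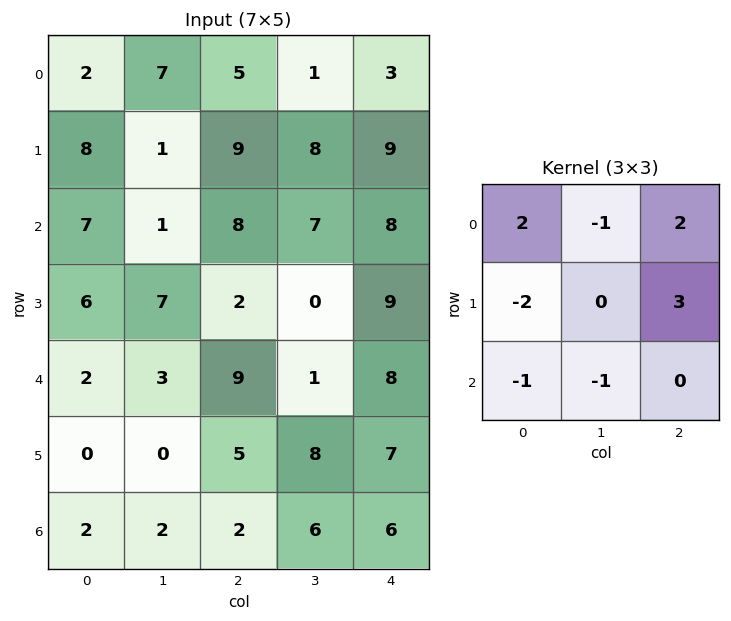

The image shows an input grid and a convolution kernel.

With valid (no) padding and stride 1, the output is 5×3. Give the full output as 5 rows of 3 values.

10 24 9
30 19 34
18 -18 38
32 4 15
30 19 36

Output[0,0]: The receptive field on the input at this output position is [2 7 5 / 8 1 9 / 7 1 8]. Elementwise product with the kernel and sum: 2·2 + 7·-1 + 5·2 + 8·-2 + 9·3 + 7·-1 + 1·-1.
Output[0,1]: The receptive field on the input at this output position is [7 5 1 / 1 9 8 / 1 8 7]. Elementwise product with the kernel and sum: 7·2 + 5·-1 + 1·2 + 1·-2 + 8·3 + 1·-1 + 8·-1.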